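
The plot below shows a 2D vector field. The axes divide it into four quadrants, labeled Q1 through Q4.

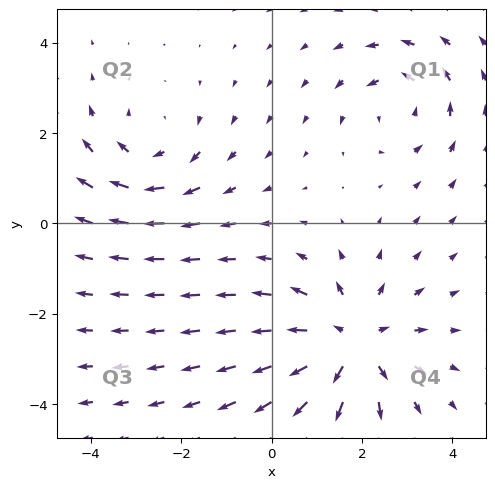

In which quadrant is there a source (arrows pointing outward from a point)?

Q4

The source sits at approximately (1.7, -2.7), which lies in quadrant Q4. The divergence there is about +4, positive as expected for a source.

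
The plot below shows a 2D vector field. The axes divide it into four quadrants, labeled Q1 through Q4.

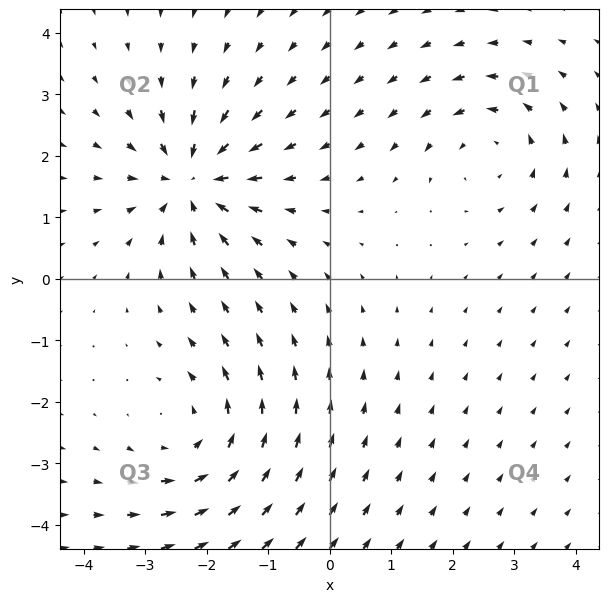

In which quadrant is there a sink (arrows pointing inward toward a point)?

The sink sits at approximately (-2.2, 1.6), which lies in quadrant Q2. The divergence there is about -5, negative as expected for a sink.

Q2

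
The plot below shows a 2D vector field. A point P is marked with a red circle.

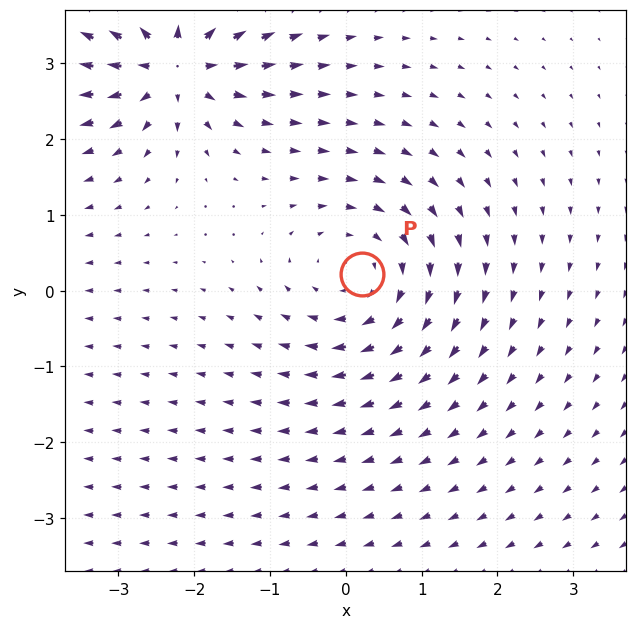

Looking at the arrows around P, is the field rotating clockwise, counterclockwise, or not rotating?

clockwise

Near P at (0.2, 0.2) the arrows circulate clockwise. The curl (z-component) there is about -4; negative curl means clockwise rotation.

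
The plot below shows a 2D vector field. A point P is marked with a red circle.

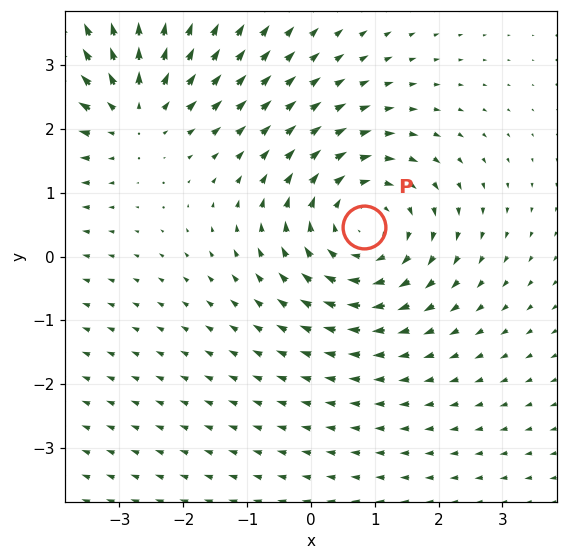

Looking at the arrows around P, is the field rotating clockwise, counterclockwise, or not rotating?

Near P at (0.8, 0.5) the arrows circulate clockwise. The curl (z-component) there is about -4; negative curl means clockwise rotation.

clockwise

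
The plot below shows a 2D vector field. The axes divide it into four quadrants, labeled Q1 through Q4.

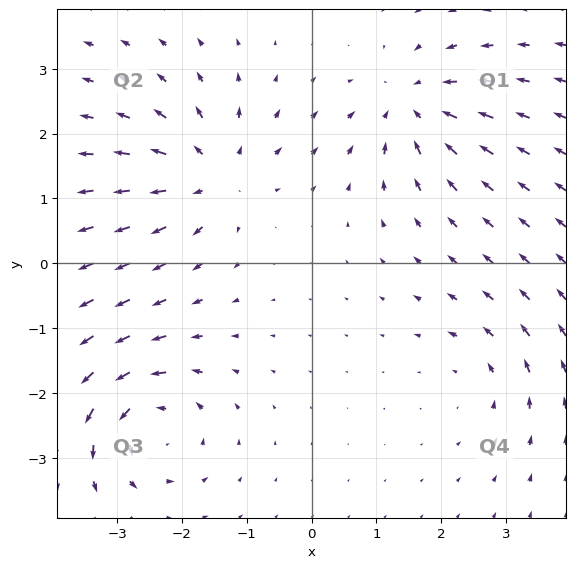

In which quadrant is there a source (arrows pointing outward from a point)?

The source sits at approximately (-1.5, 1.3), which lies in quadrant Q2. The divergence there is about +6, positive as expected for a source.

Q2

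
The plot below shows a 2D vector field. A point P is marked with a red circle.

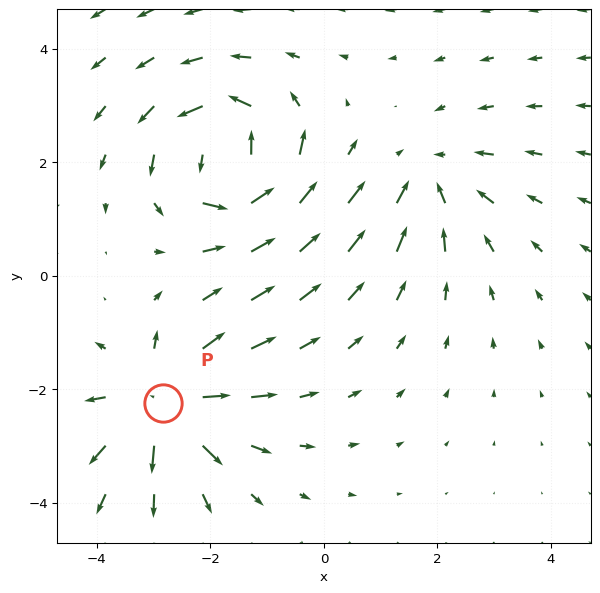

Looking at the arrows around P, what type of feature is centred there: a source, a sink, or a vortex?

source

At P (-2.8, -2.2) the arrows spread outward. Divergence about +5, curl ≈0 — positive divergence with near-zero curl is a source.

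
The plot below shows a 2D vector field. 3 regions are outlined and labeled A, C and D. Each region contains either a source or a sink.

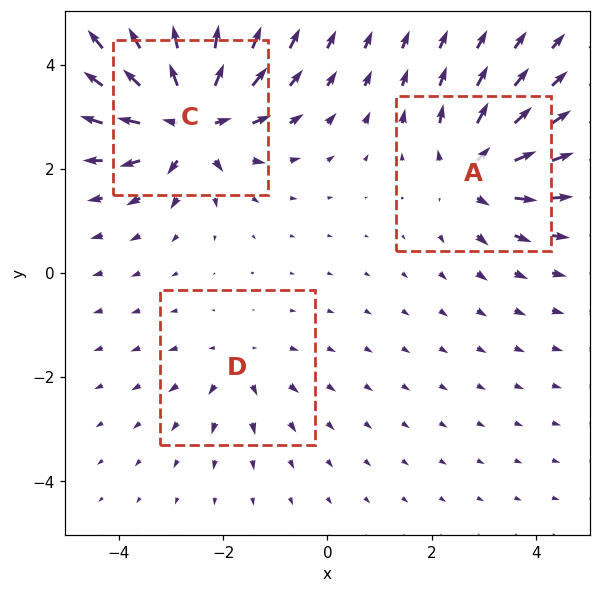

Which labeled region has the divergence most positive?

Divergence at each region's feature centre — A: about +4, C: about +7, D: about +2. Region C is most positive.

C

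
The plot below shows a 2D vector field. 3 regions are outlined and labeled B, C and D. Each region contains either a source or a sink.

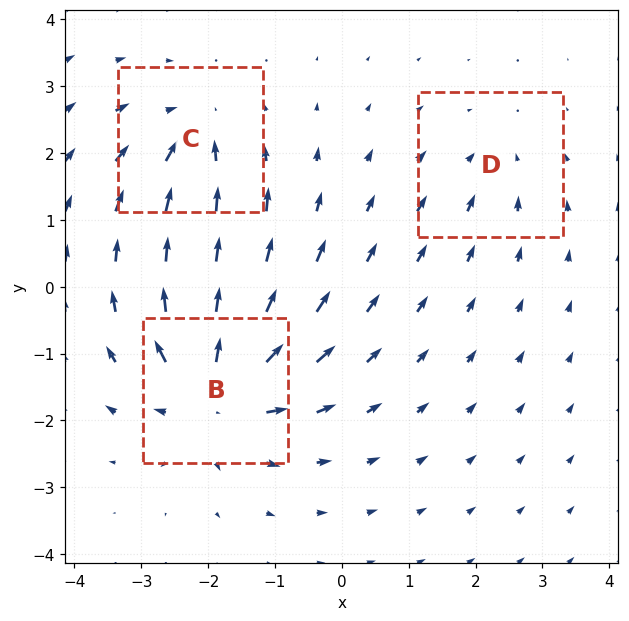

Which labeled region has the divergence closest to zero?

Divergence at each region's feature centre — B: about +6, C: about -4, D: about -2. Region D is closest to zero.

D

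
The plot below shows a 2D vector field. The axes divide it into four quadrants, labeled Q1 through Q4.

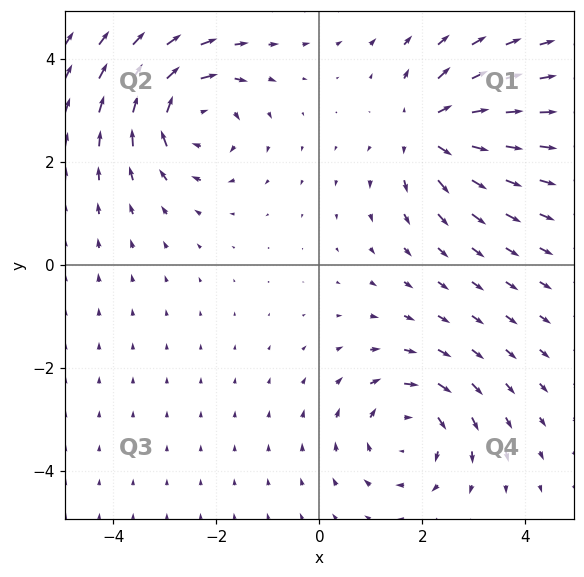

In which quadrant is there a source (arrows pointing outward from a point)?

Q1

The source sits at approximately (2.1, 2.6), which lies in quadrant Q1. The divergence there is about +5, positive as expected for a source.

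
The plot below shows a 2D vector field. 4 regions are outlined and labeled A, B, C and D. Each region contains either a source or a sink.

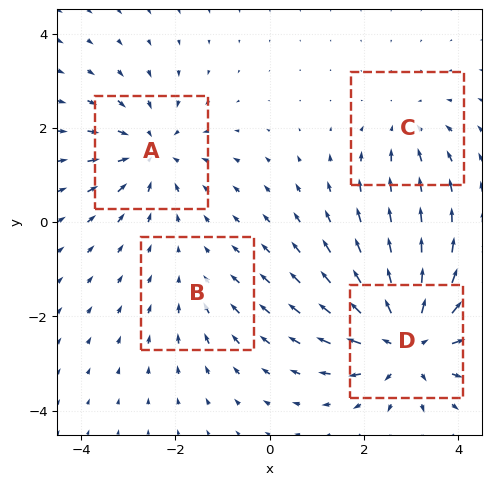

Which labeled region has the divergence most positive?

Divergence at each region's feature centre — A: about -4, B: about -2, C: about -3, D: about +6. Region D is most positive.

D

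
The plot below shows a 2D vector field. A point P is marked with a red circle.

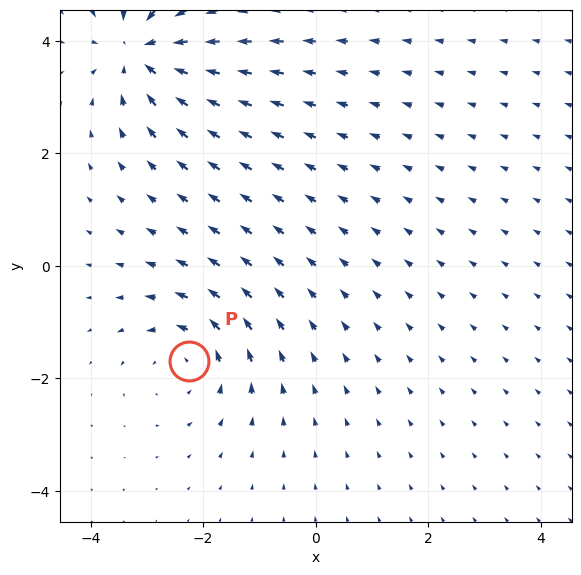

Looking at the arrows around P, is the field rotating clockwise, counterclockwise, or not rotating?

counterclockwise

Near P at (-2.3, -1.7) the arrows circulate counterclockwise. The curl (z-component) there is about +3; positive curl means counterclockwise rotation.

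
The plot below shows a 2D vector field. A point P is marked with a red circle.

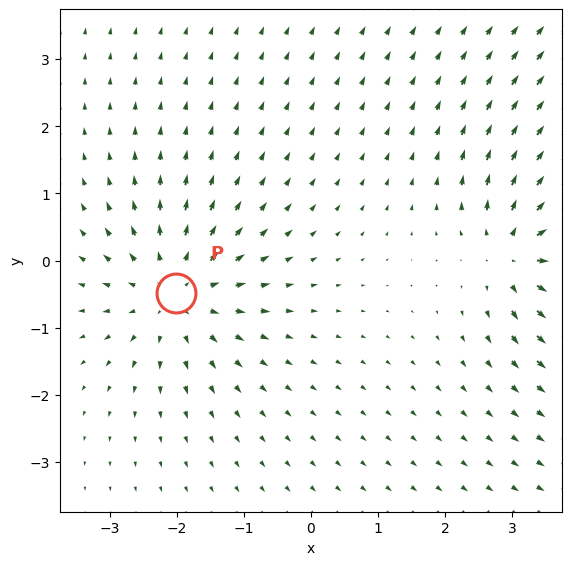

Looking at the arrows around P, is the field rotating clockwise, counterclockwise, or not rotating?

not rotating

Near P at (-2.0, -0.5) the arrows show no circulation. The curl there is ≈0.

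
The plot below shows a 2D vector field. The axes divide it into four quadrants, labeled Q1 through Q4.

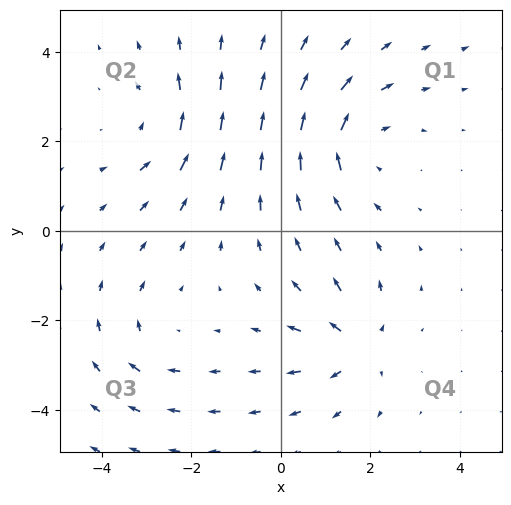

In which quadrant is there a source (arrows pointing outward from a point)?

The source sits at approximately (1.7, -2.6), which lies in quadrant Q4. The divergence there is about +5, positive as expected for a source.

Q4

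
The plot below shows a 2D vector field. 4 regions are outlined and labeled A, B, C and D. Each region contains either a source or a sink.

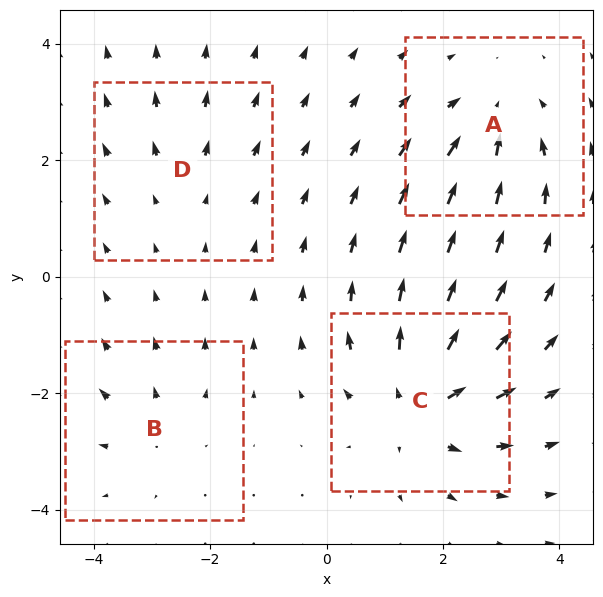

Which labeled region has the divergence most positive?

C

Divergence at each region's feature centre — A: about -4, B: about +3, C: about +6, D: about +2. Region C is most positive.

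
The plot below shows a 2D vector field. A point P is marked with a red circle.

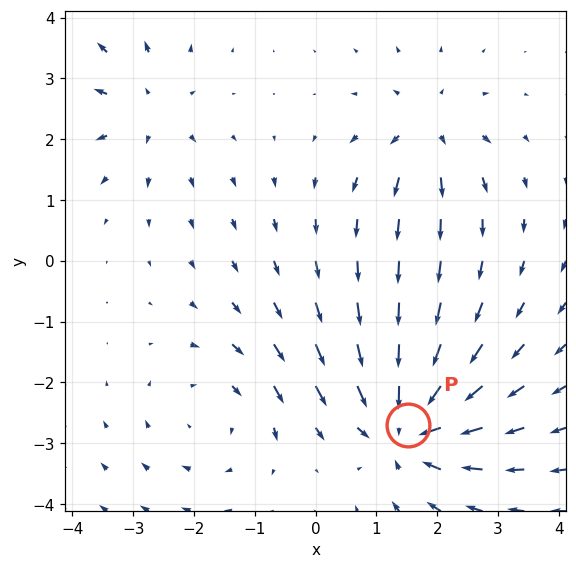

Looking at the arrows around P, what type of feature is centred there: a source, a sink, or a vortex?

sink

At P (1.5, -2.7) the arrows converge inward. Divergence about -6, curl ≈0 — negative divergence with near-zero curl is a sink.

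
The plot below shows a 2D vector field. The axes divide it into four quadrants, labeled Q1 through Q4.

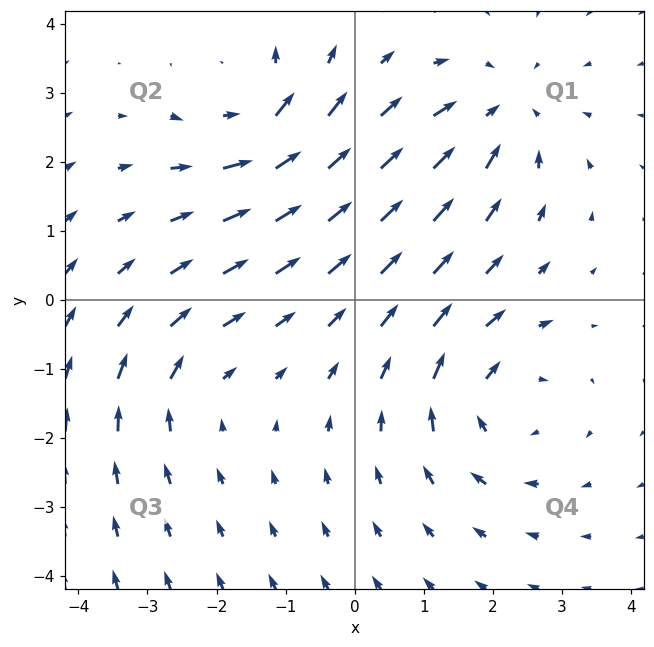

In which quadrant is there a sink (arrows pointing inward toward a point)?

Q1

The sink sits at approximately (2.1, 2.7), which lies in quadrant Q1. The divergence there is about -4, negative as expected for a sink.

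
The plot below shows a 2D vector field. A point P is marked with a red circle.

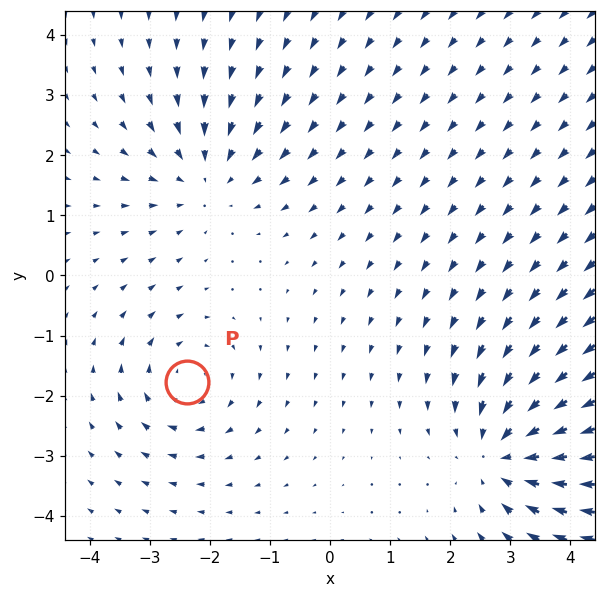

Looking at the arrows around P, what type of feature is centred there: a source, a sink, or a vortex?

vortex

At P (-2.4, -1.8) the arrows circulate clockwise. Divergence ≈0, curl about -4 — near-zero divergence with nonzero curl is a vortex.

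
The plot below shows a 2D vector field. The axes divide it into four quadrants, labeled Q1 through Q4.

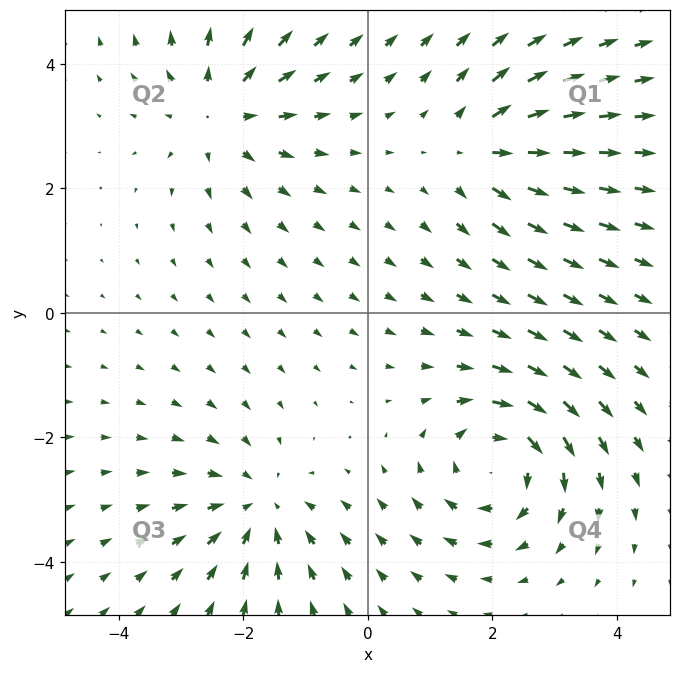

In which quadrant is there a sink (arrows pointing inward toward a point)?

Q3

The sink sits at approximately (-1.8, -3.1), which lies in quadrant Q3. The divergence there is about -3, negative as expected for a sink.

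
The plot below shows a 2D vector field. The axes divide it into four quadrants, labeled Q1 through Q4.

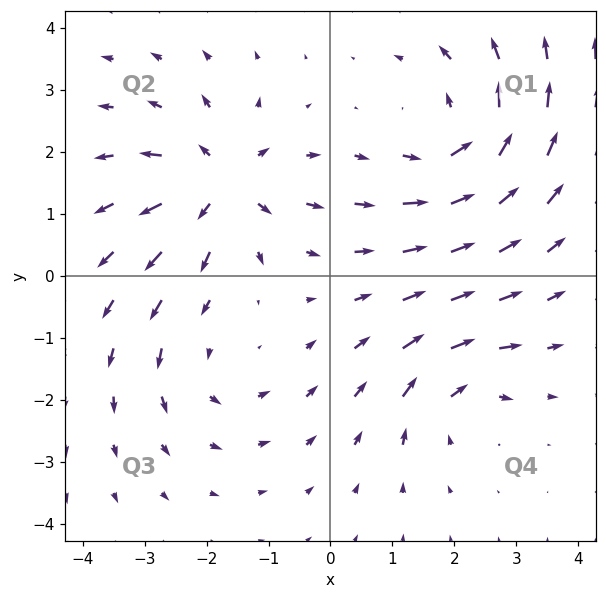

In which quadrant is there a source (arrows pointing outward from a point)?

The source sits at approximately (-1.8, 1.5), which lies in quadrant Q2. The divergence there is about +6, positive as expected for a source.

Q2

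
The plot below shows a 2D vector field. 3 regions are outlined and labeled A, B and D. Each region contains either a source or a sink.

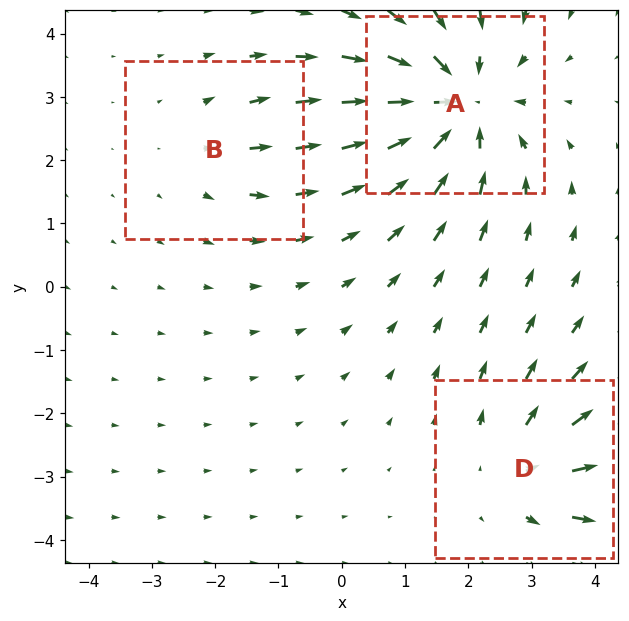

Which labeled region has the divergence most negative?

A

Divergence at each region's feature centre — A: about -5, B: about +2, D: about +3. Region A is most negative.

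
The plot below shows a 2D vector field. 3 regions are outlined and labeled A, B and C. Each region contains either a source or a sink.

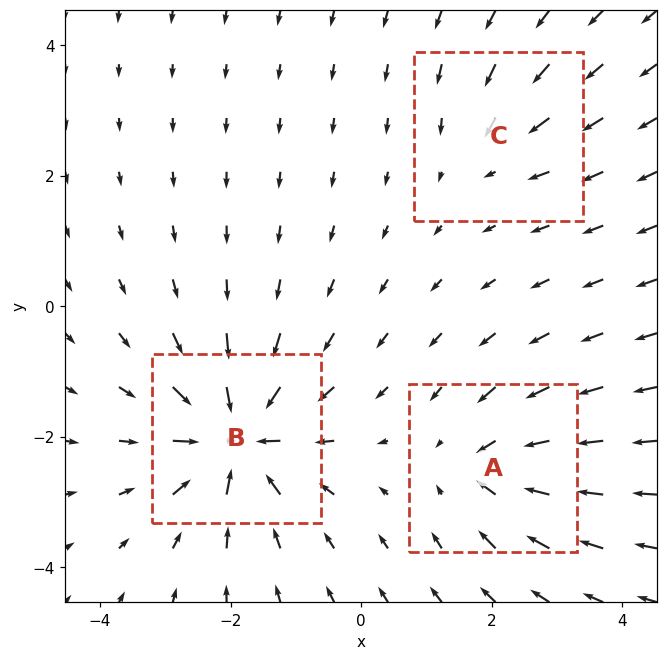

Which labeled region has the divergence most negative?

Divergence at each region's feature centre — A: about -4, B: about -7, C: about -2. Region B is most negative.

B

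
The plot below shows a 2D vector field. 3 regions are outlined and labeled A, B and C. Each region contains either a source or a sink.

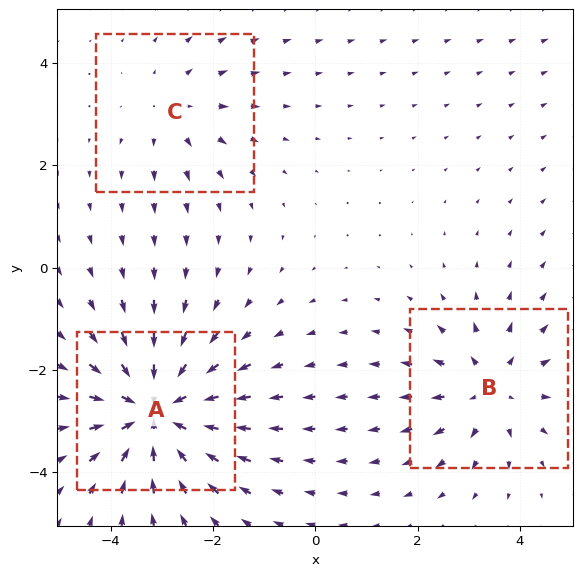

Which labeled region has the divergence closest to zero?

Divergence at each region's feature centre — A: about -5, B: about +3, C: about +2. Region C is closest to zero.

C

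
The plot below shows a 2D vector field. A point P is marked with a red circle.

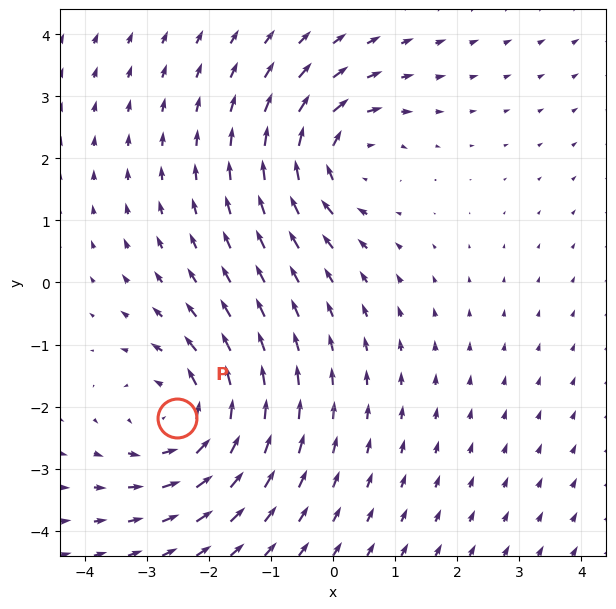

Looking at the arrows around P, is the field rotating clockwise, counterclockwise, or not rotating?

counterclockwise

Near P at (-2.5, -2.2) the arrows circulate counterclockwise. The curl (z-component) there is about +3; positive curl means counterclockwise rotation.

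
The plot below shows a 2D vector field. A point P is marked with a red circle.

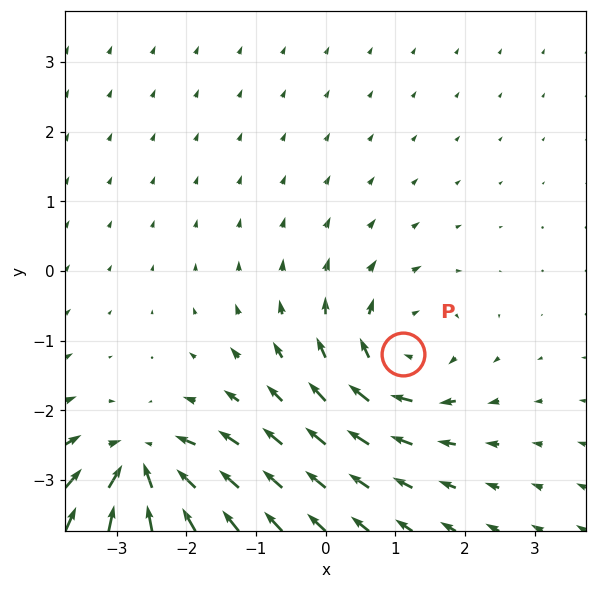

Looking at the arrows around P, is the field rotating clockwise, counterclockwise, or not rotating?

Near P at (1.1, -1.2) the arrows circulate clockwise. The curl (z-component) there is about -3; negative curl means clockwise rotation.

clockwise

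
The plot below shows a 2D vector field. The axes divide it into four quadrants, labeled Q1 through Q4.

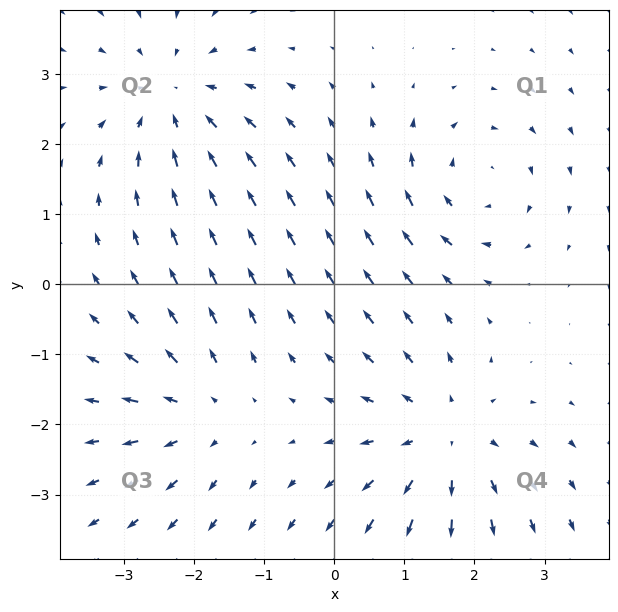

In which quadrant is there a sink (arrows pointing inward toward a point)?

The sink sits at approximately (-2.3, 2.7), which lies in quadrant Q2. The divergence there is about -3, negative as expected for a sink.

Q2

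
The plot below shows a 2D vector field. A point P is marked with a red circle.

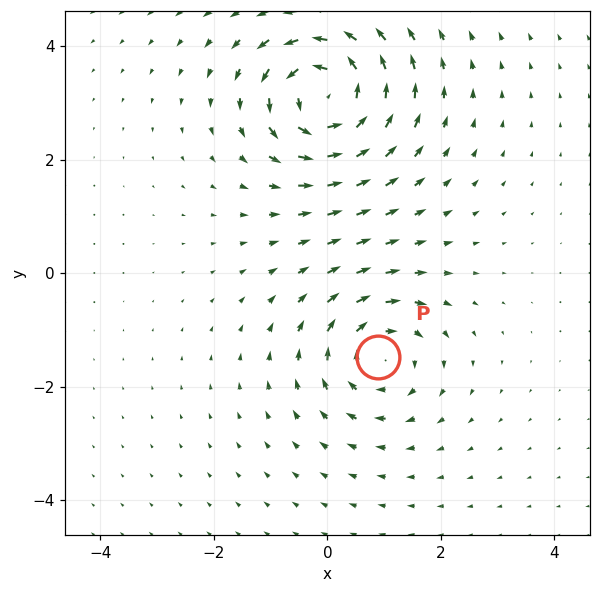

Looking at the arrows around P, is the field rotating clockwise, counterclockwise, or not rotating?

clockwise

Near P at (0.9, -1.5) the arrows circulate clockwise. The curl (z-component) there is about -4; negative curl means clockwise rotation.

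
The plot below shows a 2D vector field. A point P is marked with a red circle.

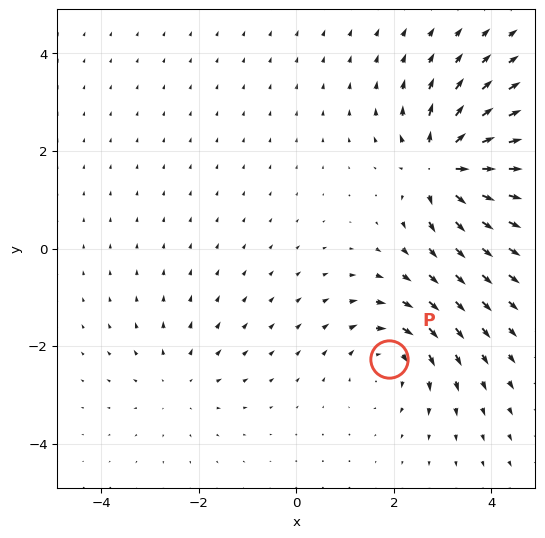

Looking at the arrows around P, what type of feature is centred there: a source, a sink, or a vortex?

vortex

At P (1.9, -2.3) the arrows circulate clockwise. Divergence ≈0, curl about -4 — near-zero divergence with nonzero curl is a vortex.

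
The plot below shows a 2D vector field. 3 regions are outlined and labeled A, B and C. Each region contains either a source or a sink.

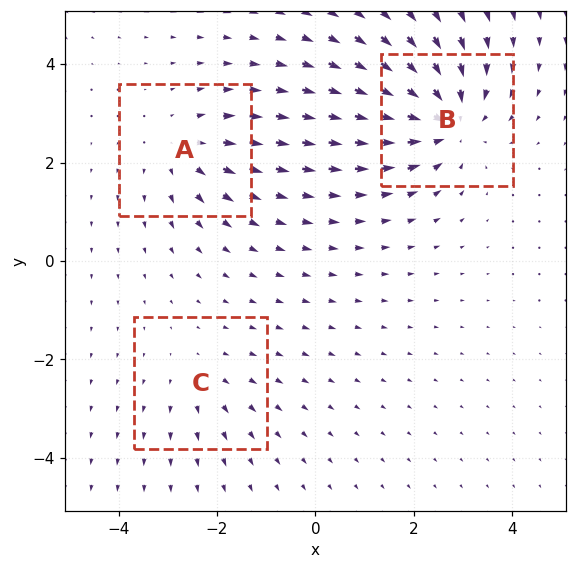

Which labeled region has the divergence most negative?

Divergence at each region's feature centre — A: about +3, B: about -5, C: about +2. Region B is most negative.

B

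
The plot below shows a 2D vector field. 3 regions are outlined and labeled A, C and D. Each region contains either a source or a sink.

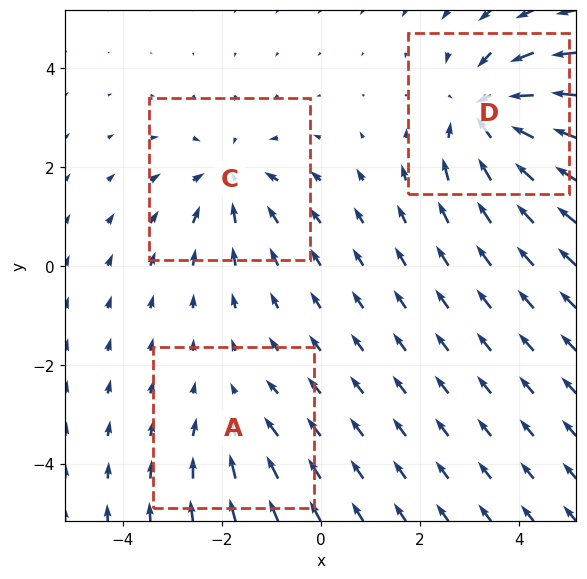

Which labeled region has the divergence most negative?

D

Divergence at each region's feature centre — A: about -2, C: about -3, D: about -4. Region D is most negative.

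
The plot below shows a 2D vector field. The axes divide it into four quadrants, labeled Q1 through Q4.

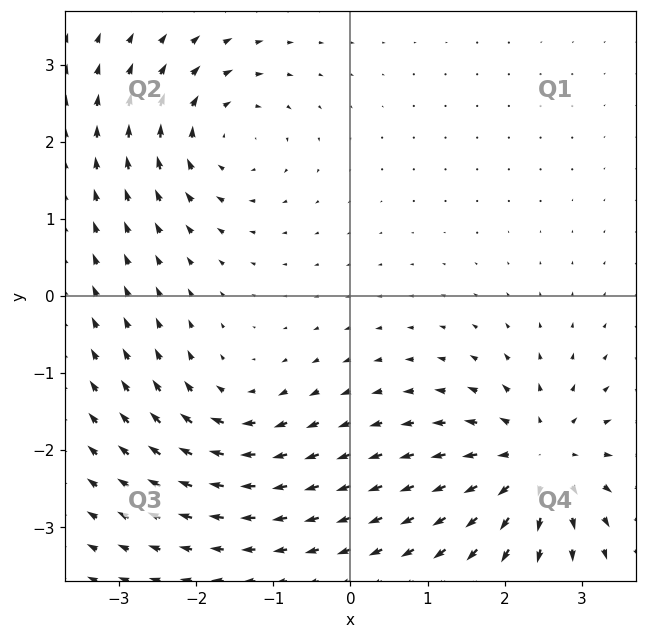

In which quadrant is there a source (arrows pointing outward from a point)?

Q4

The source sits at approximately (2.4, -2.1), which lies in quadrant Q4. The divergence there is about +6, positive as expected for a source.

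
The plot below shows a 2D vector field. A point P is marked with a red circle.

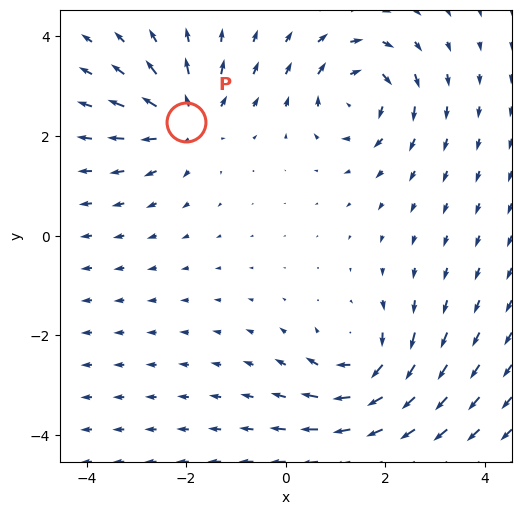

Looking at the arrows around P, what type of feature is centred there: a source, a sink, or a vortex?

source

At P (-2.0, 2.3) the arrows spread outward. Divergence about +4, curl ≈0 — positive divergence with near-zero curl is a source.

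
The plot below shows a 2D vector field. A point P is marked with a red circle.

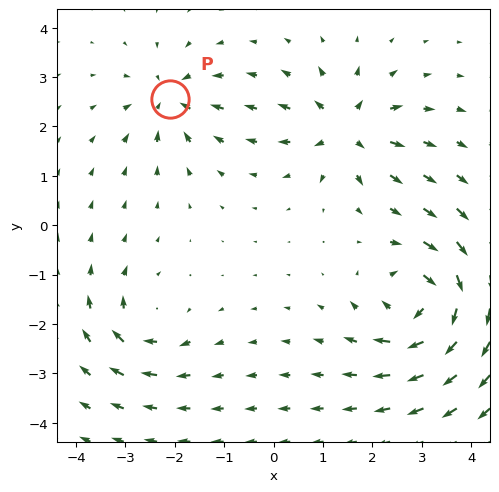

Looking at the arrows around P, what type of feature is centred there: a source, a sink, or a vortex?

At P (-2.1, 2.6) the arrows converge inward. Divergence about -4, curl ≈0 — negative divergence with near-zero curl is a sink.

sink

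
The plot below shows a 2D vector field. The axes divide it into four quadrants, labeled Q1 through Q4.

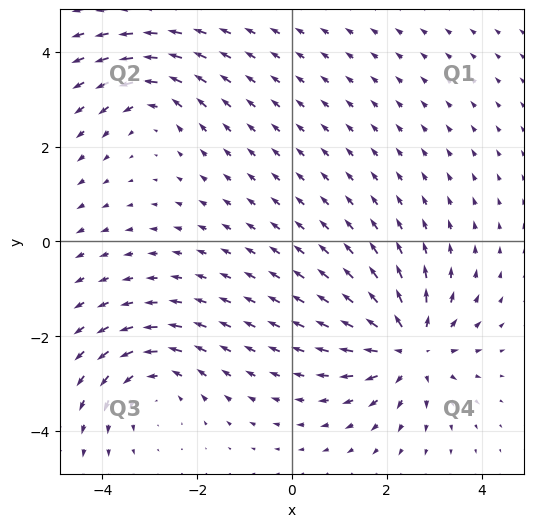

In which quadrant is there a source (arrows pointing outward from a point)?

The source sits at approximately (2.5, -2.3), which lies in quadrant Q4. The divergence there is about +6, positive as expected for a source.

Q4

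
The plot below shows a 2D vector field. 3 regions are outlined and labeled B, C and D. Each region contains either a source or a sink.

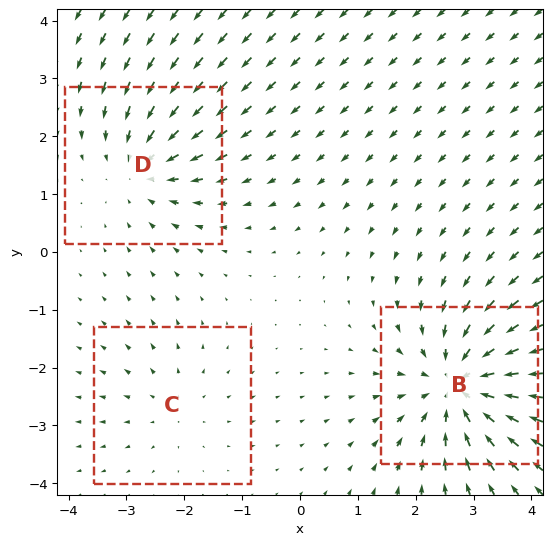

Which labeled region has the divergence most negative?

B

Divergence at each region's feature centre — B: about -5, C: about +2, D: about -3. Region B is most negative.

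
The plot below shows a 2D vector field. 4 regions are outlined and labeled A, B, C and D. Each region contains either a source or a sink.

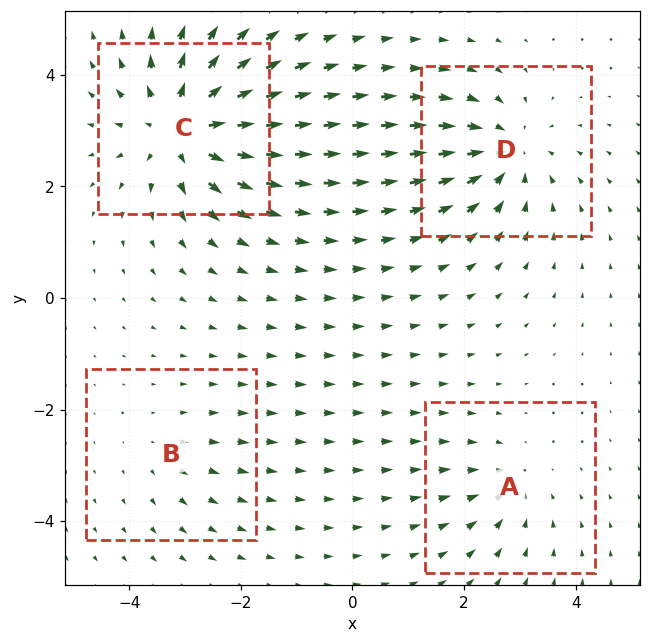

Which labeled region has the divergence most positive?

C

Divergence at each region's feature centre — A: about -3, B: about +2, C: about +7, D: about -5. Region C is most positive.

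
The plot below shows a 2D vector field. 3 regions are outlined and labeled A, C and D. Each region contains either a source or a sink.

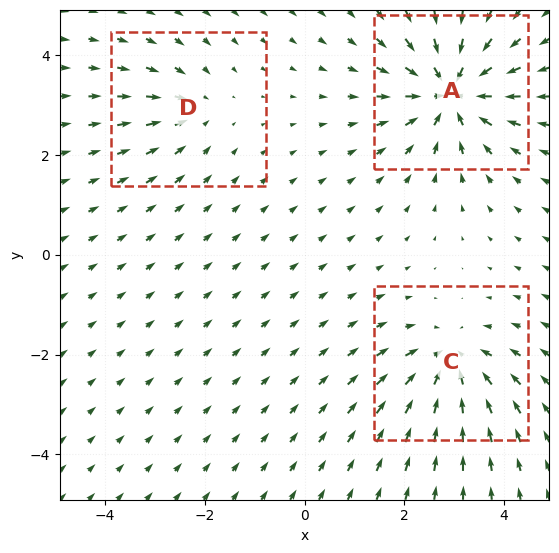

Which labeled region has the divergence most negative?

Divergence at each region's feature centre — A: about -6, C: about -4, D: about -2. Region A is most negative.

A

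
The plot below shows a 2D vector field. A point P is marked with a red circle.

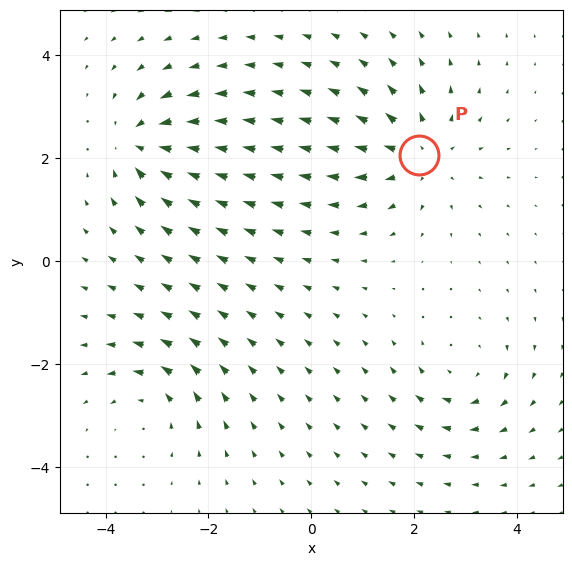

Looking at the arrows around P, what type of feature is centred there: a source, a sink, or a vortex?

source

At P (2.1, 2.1) the arrows spread outward. Divergence about +4, curl ≈0 — positive divergence with near-zero curl is a source.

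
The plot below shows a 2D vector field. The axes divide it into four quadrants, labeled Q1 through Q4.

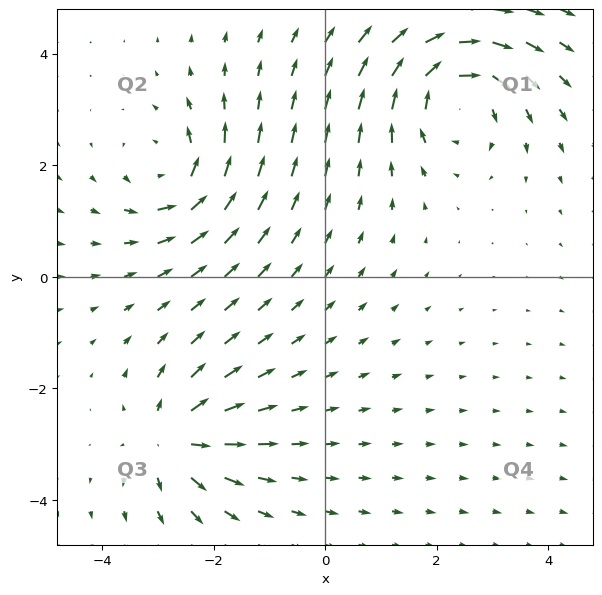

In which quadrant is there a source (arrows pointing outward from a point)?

The source sits at approximately (-2.7, -2.9), which lies in quadrant Q3. The divergence there is about +4, positive as expected for a source.

Q3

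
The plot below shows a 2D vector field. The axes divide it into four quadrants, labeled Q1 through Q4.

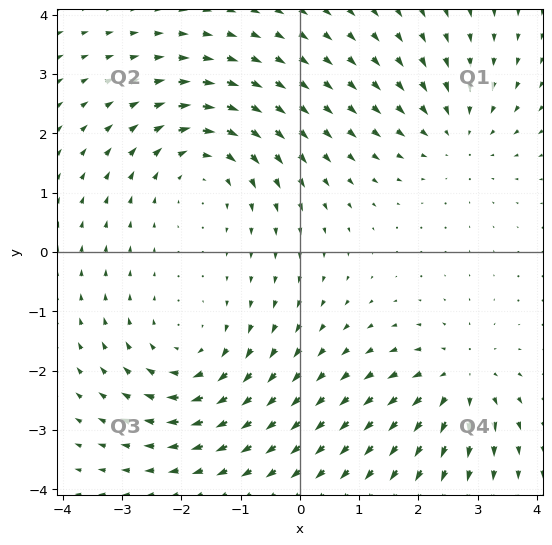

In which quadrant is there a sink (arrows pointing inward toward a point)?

The sink sits at approximately (2.6, 2.0), which lies in quadrant Q1. The divergence there is about -2, negative as expected for a sink.

Q1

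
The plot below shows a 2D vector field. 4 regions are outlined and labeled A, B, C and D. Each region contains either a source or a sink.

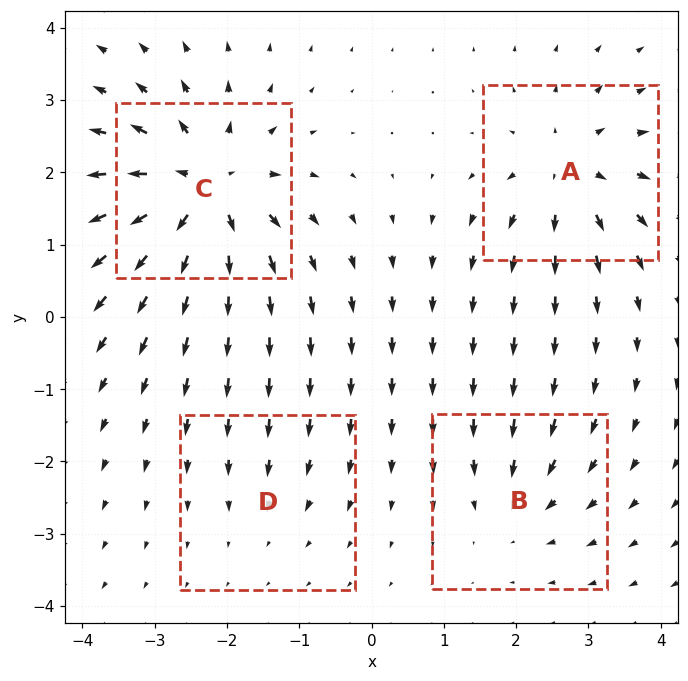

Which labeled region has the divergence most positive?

Divergence at each region's feature centre — A: about +5, B: about -4, C: about +8, D: about -2. Region C is most positive.

C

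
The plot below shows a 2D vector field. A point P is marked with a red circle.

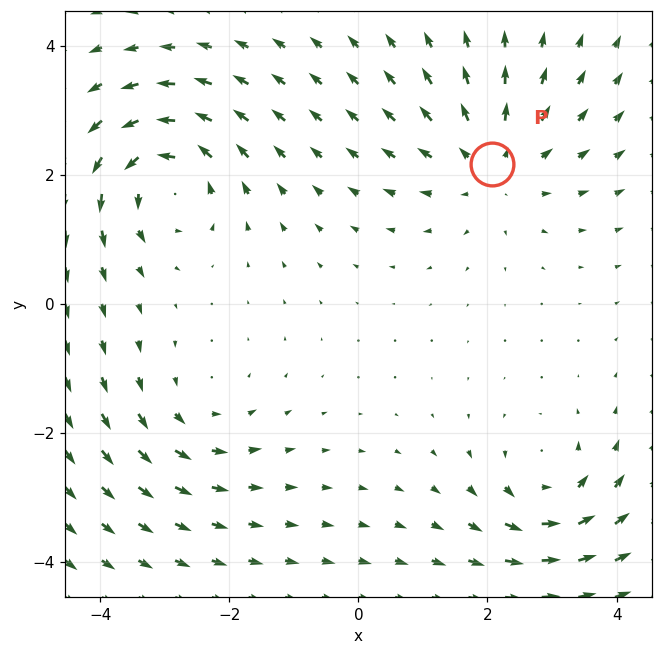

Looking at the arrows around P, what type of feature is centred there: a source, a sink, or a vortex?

At P (2.1, 2.2) the arrows spread outward. Divergence about +4, curl ≈0 — positive divergence with near-zero curl is a source.

source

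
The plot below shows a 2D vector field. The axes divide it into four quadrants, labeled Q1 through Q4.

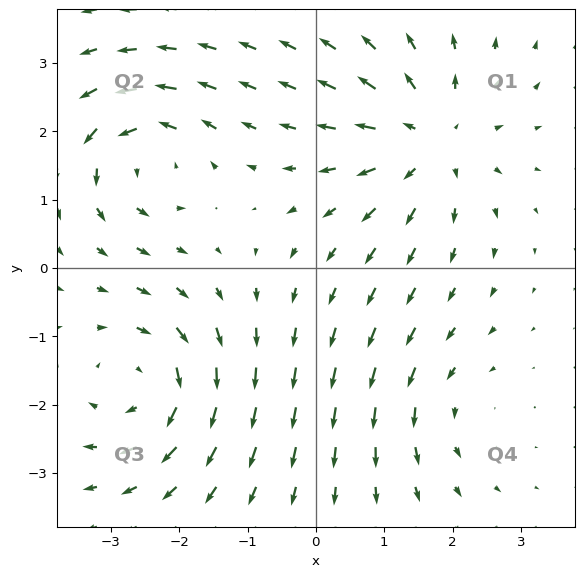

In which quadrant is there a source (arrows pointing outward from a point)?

Q1

The source sits at approximately (1.7, 1.9), which lies in quadrant Q1. The divergence there is about +4, positive as expected for a source.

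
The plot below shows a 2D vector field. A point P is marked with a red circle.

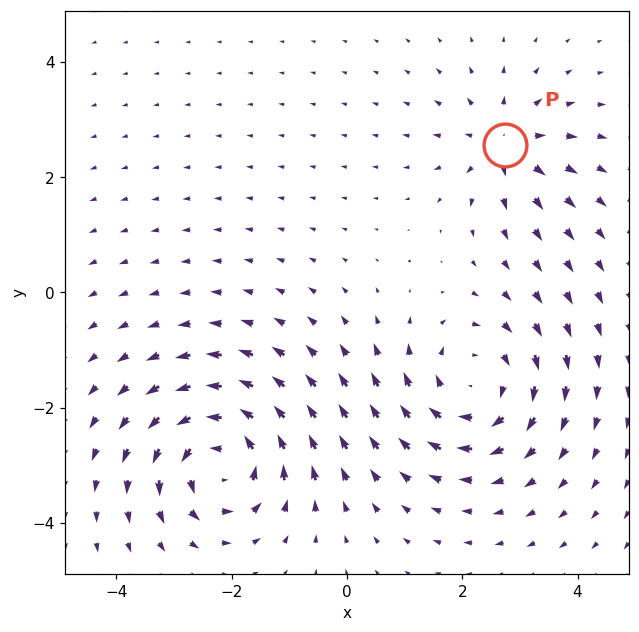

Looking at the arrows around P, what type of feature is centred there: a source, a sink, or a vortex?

At P (2.7, 2.6) the arrows spread outward. Divergence about +4, curl ≈0 — positive divergence with near-zero curl is a source.

source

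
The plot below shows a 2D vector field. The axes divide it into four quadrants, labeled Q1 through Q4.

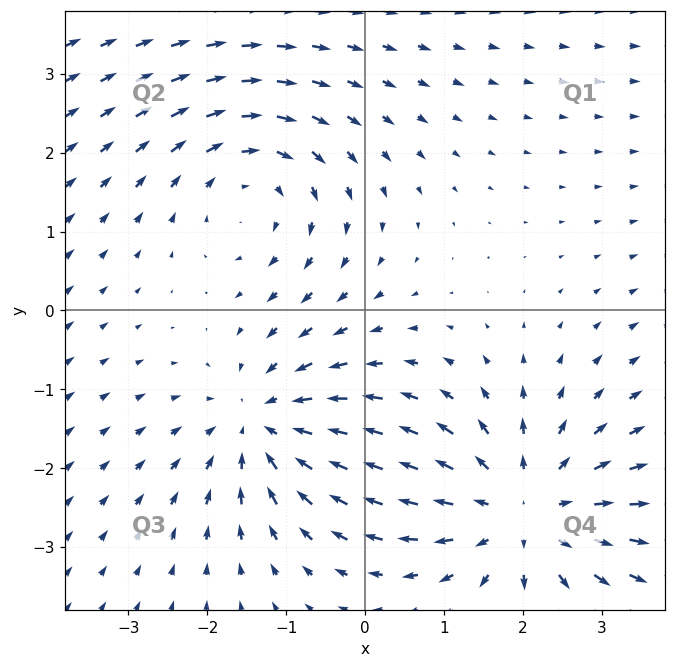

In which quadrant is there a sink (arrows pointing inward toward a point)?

Q3

The sink sits at approximately (-1.3, -1.5), which lies in quadrant Q3. The divergence there is about -3, negative as expected for a sink.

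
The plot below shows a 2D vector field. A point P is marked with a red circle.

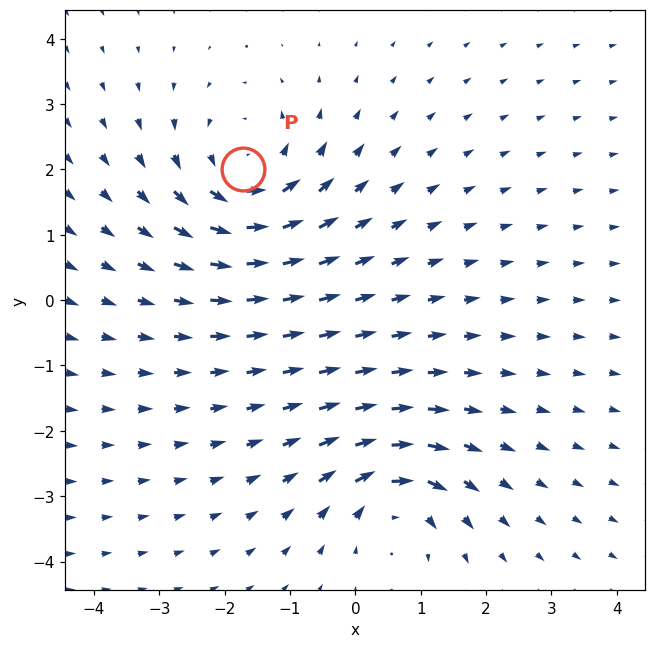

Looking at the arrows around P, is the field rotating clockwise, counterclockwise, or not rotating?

Near P at (-1.7, 2.0) the arrows circulate counterclockwise. The curl (z-component) there is about +4; positive curl means counterclockwise rotation.

counterclockwise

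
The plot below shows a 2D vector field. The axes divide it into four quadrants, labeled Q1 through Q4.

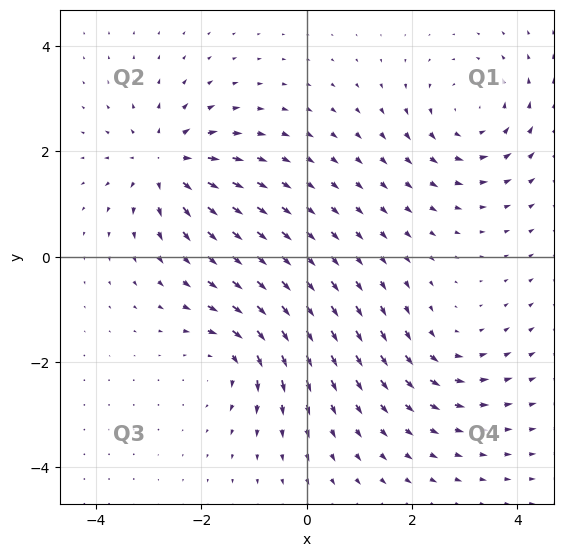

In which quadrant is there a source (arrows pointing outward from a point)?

The source sits at approximately (-2.7, 1.8), which lies in quadrant Q2. The divergence there is about +6, positive as expected for a source.

Q2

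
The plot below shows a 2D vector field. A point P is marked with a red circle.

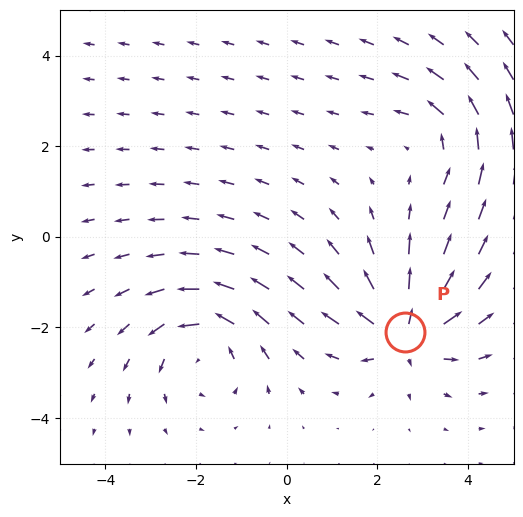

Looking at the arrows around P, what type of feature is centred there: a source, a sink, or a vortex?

source

At P (2.6, -2.1) the arrows spread outward. Divergence about +7, curl ≈0 — positive divergence with near-zero curl is a source.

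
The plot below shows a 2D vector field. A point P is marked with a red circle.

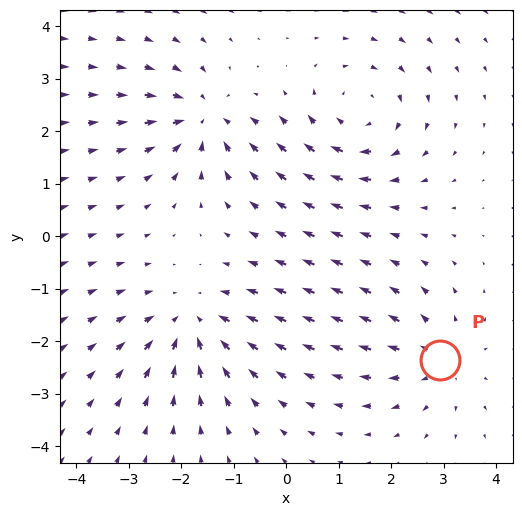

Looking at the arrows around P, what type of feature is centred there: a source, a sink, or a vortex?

source

At P (2.9, -2.4) the arrows spread outward. Divergence about +3, curl ≈0 — positive divergence with near-zero curl is a source.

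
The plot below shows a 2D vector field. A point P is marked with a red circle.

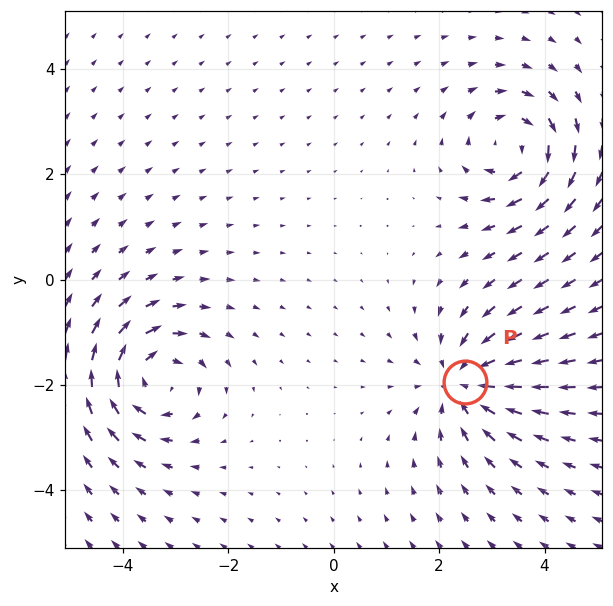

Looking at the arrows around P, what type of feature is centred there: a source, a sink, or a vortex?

sink

At P (2.5, -1.9) the arrows converge inward. Divergence about -4, curl ≈0 — negative divergence with near-zero curl is a sink.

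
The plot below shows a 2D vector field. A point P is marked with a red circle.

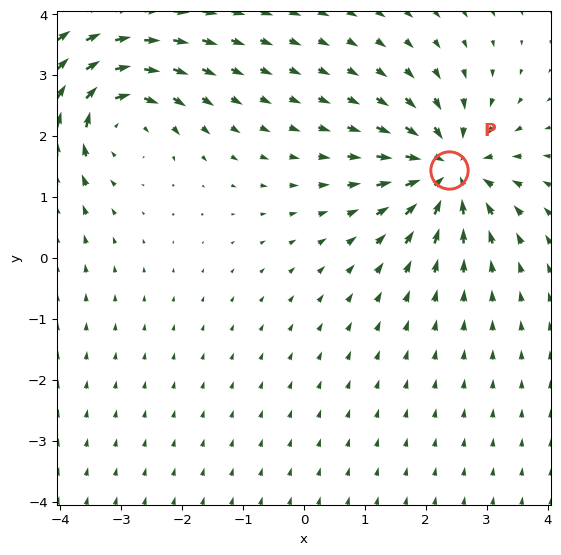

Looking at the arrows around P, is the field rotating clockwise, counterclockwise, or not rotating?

Near P at (2.4, 1.4) the arrows show no circulation. The curl there is ≈0.

not rotating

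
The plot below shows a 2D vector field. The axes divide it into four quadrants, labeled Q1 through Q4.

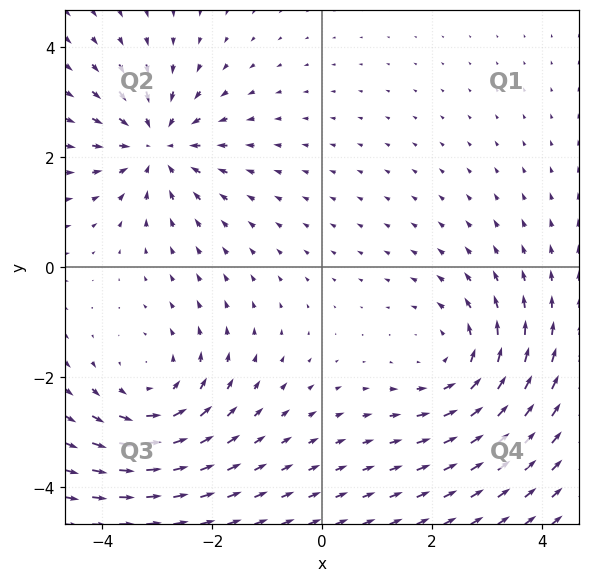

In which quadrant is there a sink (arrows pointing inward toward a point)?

The sink sits at approximately (-3.0, 2.2), which lies in quadrant Q2. The divergence there is about -3, negative as expected for a sink.

Q2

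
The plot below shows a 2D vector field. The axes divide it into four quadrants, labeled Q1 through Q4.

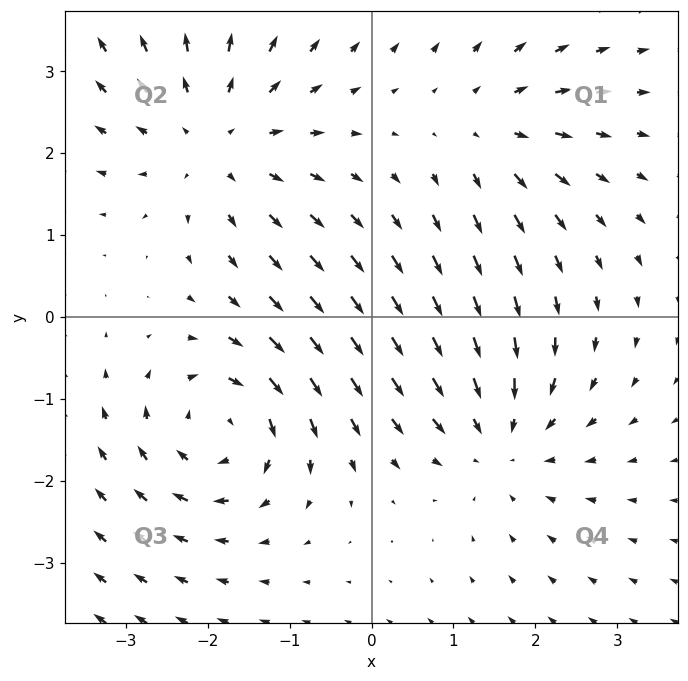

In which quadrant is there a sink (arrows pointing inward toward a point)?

Q4

The sink sits at approximately (1.6, -1.5), which lies in quadrant Q4. The divergence there is about -4, negative as expected for a sink.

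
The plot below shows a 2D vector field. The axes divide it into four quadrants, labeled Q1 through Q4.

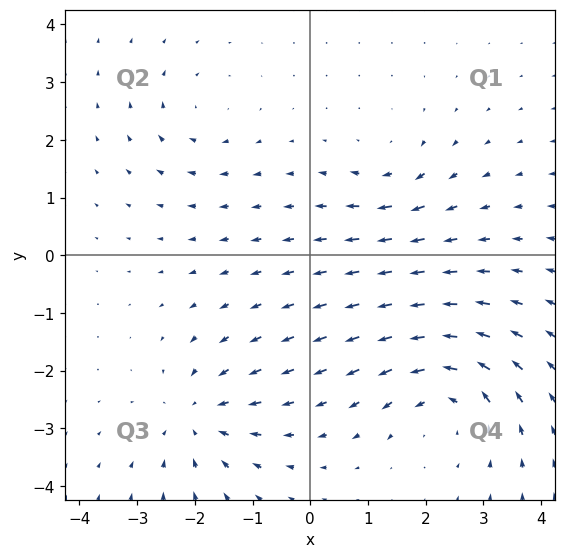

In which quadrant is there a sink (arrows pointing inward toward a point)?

The sink sits at approximately (-1.9, -2.8), which lies in quadrant Q3. The divergence there is about -4, negative as expected for a sink.

Q3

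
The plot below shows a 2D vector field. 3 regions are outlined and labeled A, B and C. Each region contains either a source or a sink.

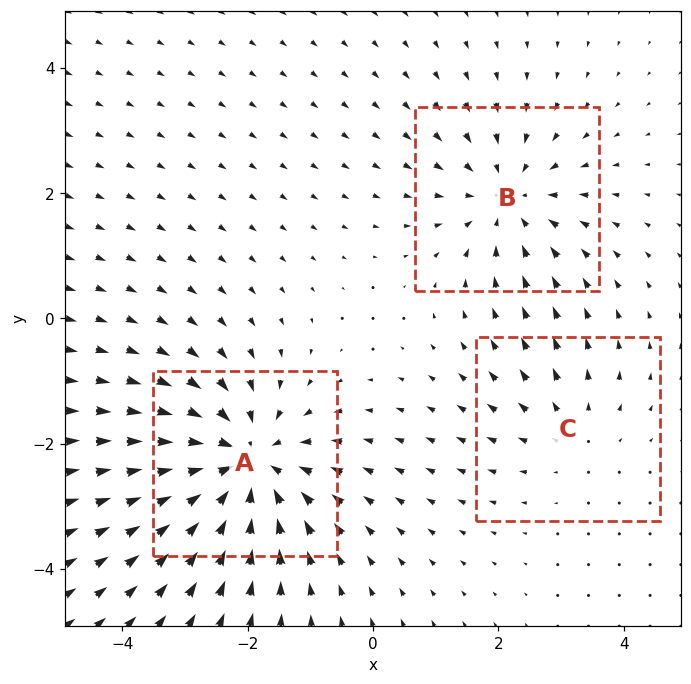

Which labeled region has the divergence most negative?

Divergence at each region's feature centre — A: about -5, B: about -3, C: about +2. Region A is most negative.

A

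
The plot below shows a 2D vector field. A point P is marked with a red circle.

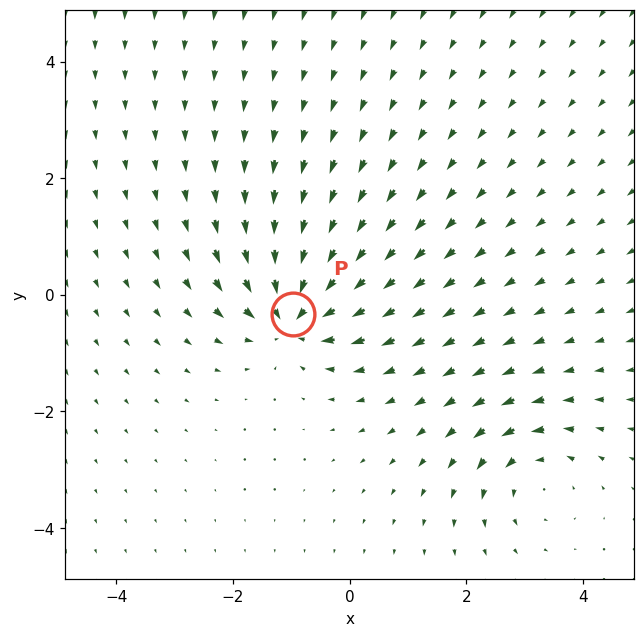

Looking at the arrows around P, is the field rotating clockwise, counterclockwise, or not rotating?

not rotating

Near P at (-1.0, -0.3) the arrows show no circulation. The curl there is ≈0.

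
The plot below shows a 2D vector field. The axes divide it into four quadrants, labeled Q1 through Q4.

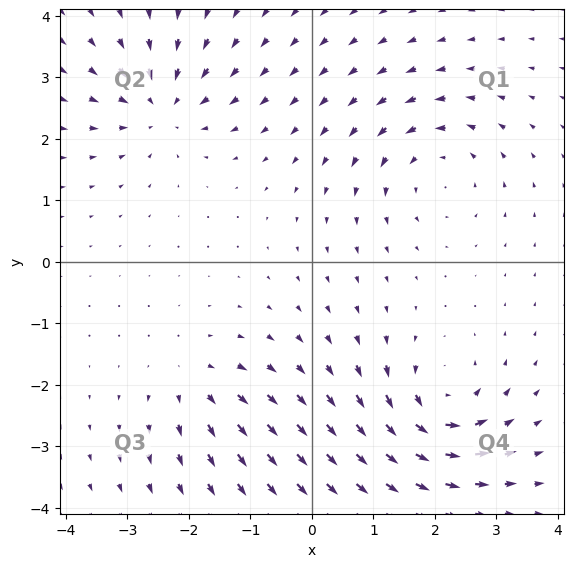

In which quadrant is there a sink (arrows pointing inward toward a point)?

Q2

The sink sits at approximately (-2.4, 2.5), which lies in quadrant Q2. The divergence there is about -5, negative as expected for a sink.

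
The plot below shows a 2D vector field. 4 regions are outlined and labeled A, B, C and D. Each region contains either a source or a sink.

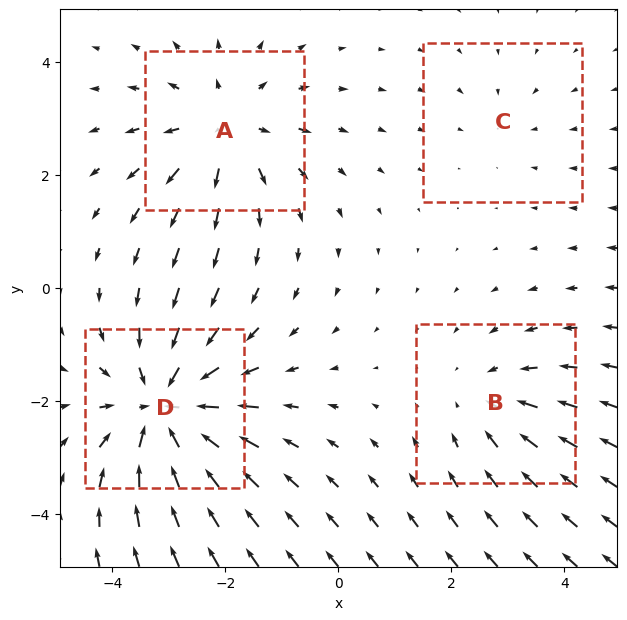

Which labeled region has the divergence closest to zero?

Divergence at each region's feature centre — A: about +5, B: about -3, C: about -2, D: about -6. Region C is closest to zero.

C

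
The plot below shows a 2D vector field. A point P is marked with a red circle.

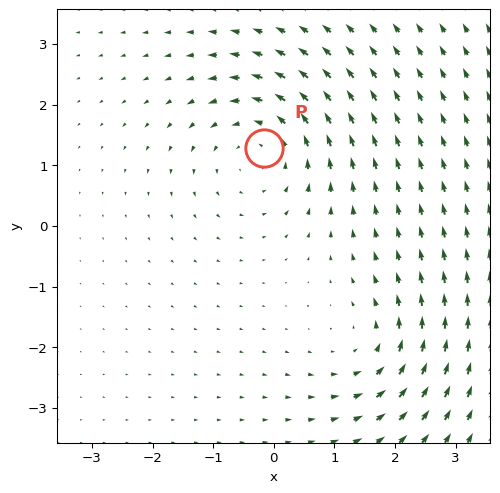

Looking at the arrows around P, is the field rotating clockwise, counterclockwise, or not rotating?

counterclockwise

Near P at (-0.2, 1.3) the arrows circulate counterclockwise. The curl (z-component) there is about +4; positive curl means counterclockwise rotation.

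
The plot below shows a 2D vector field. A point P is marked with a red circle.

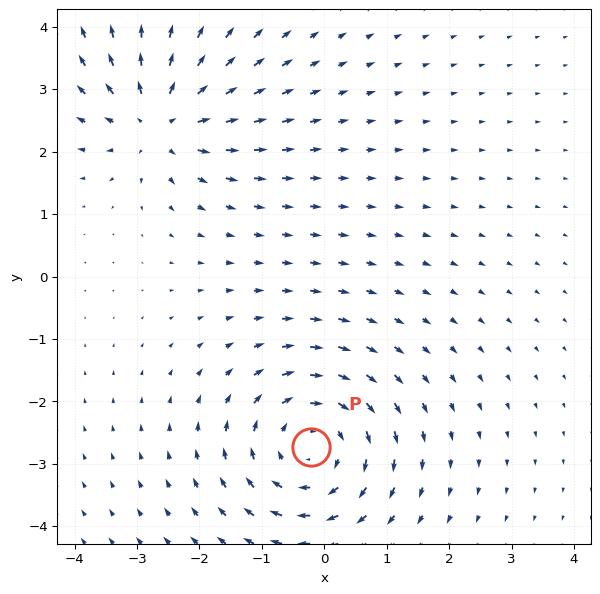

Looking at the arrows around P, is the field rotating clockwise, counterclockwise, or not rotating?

Near P at (-0.2, -2.7) the arrows circulate clockwise. The curl (z-component) there is about -4; negative curl means clockwise rotation.

clockwise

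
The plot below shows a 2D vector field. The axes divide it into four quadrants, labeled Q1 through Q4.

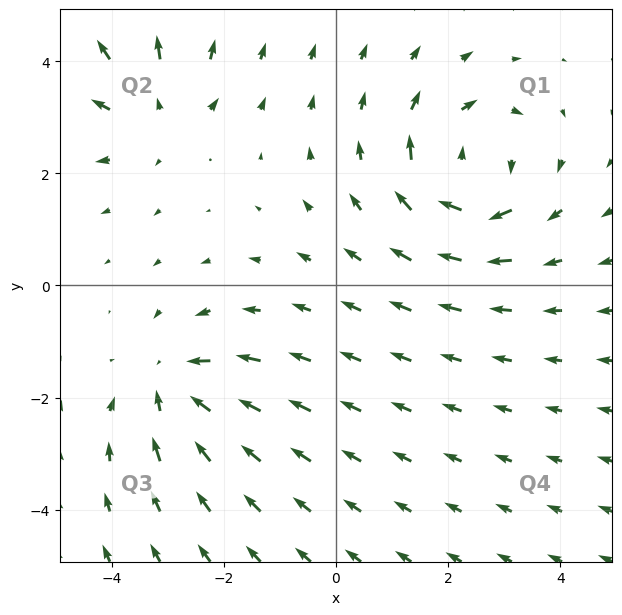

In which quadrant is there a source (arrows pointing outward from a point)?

Q2

The source sits at approximately (-3.2, 3.0), which lies in quadrant Q2. The divergence there is about +3, positive as expected for a source.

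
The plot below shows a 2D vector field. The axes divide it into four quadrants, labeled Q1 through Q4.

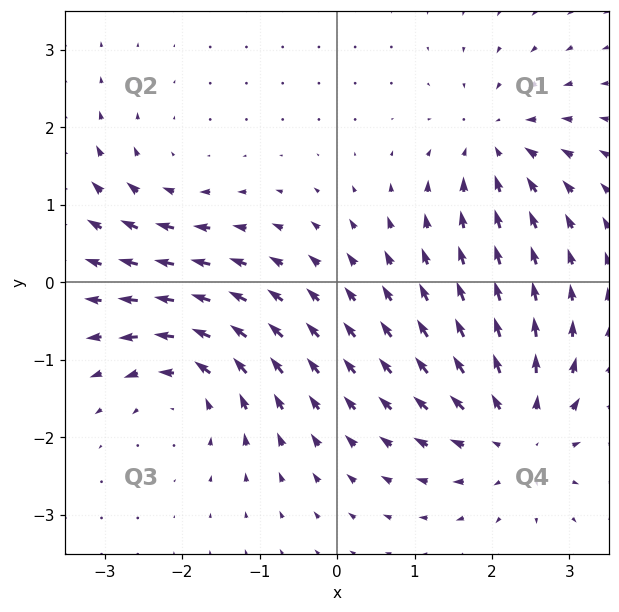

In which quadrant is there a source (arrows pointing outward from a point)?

Q4

The source sits at approximately (2.3, -2.0), which lies in quadrant Q4. The divergence there is about +5, positive as expected for a source.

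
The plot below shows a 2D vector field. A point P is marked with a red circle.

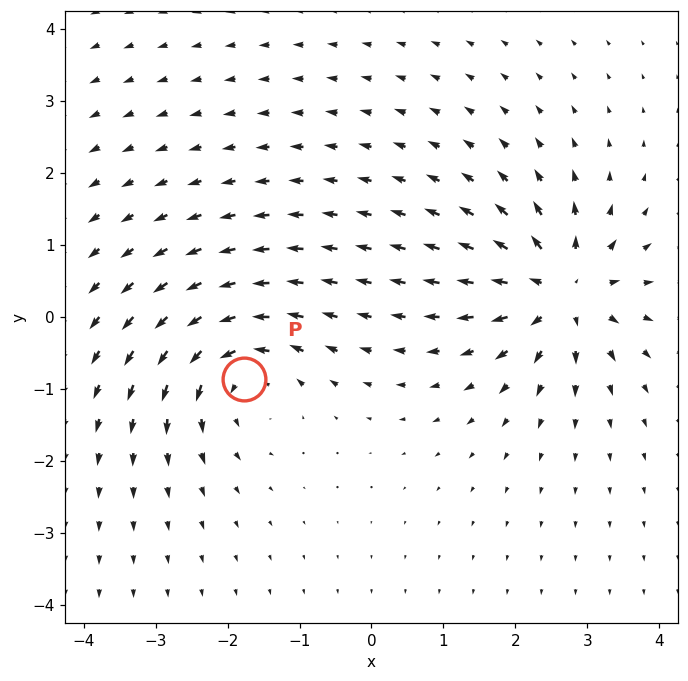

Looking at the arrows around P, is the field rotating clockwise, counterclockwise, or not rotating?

Near P at (-1.8, -0.9) the arrows circulate counterclockwise. The curl (z-component) there is about +4; positive curl means counterclockwise rotation.

counterclockwise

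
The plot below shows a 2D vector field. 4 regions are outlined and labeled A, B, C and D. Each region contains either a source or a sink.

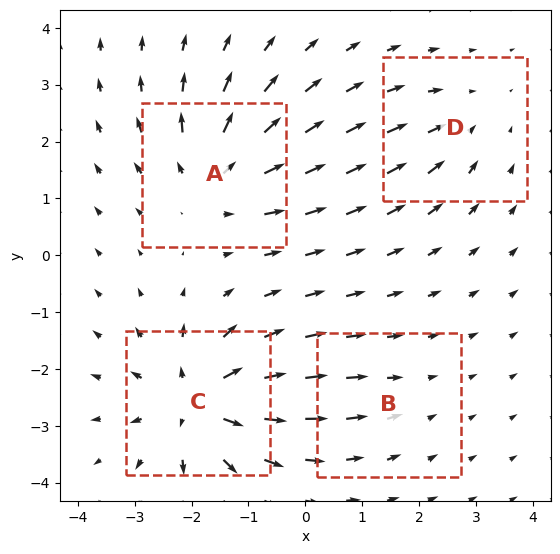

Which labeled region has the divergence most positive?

Divergence at each region's feature centre — A: about +6, B: about -2, C: about +8, D: about -3. Region C is most positive.

C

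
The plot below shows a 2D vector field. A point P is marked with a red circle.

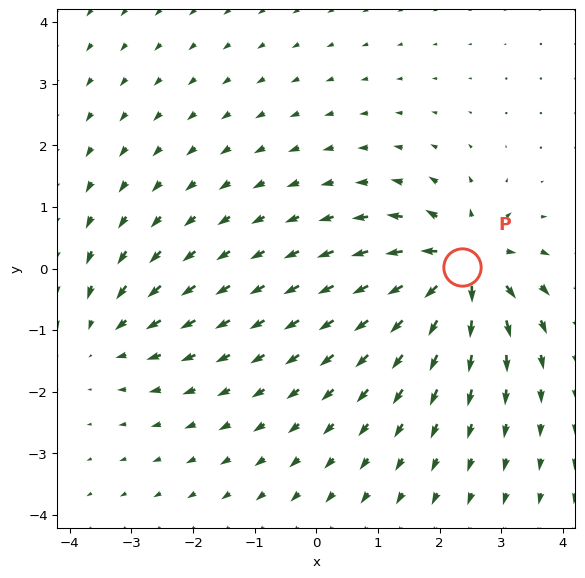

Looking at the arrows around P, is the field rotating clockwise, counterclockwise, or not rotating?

not rotating

Near P at (2.4, 0.0) the arrows show no circulation. The curl there is ≈0.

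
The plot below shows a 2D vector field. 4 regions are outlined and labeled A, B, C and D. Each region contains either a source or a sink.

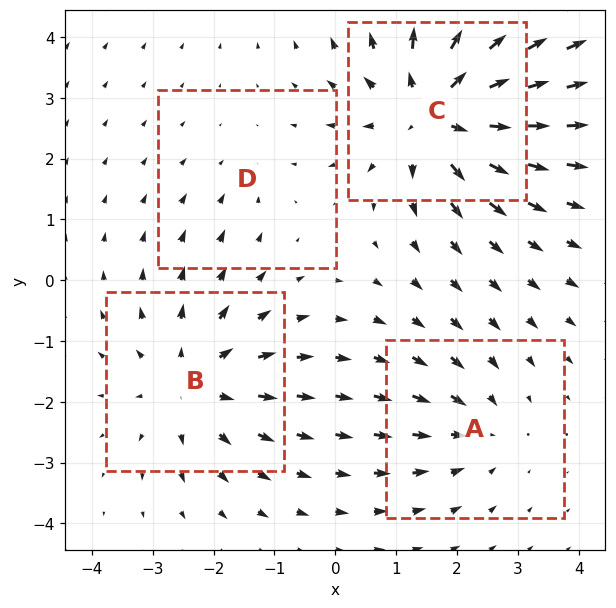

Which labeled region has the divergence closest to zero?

Divergence at each region's feature centre — A: about -3, B: about +4, C: about +7, D: about -2. Region D is closest to zero.

D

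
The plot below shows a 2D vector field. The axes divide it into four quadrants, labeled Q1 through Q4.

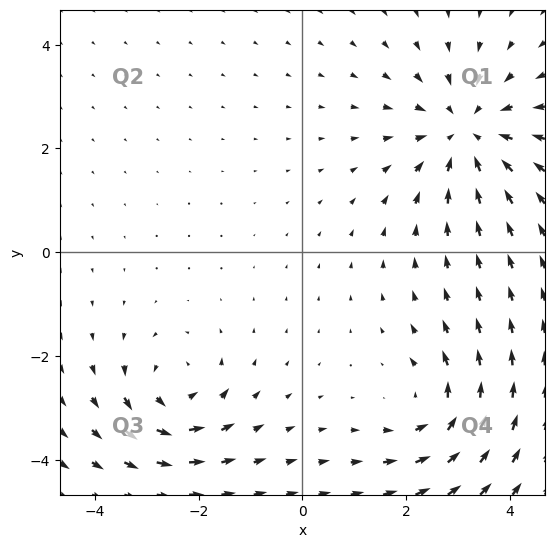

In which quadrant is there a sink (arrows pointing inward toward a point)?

The sink sits at approximately (3.2, 2.3), which lies in quadrant Q1. The divergence there is about -4, negative as expected for a sink.

Q1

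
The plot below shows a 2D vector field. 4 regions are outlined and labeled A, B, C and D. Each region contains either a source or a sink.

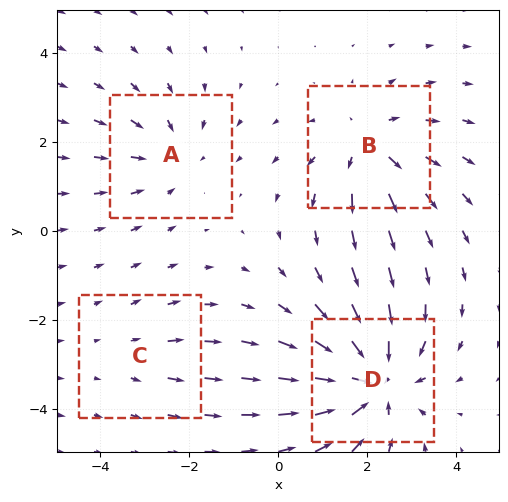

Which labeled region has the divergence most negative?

D

Divergence at each region's feature centre — A: about -3, B: about +4, C: about +2, D: about -6. Region D is most negative.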